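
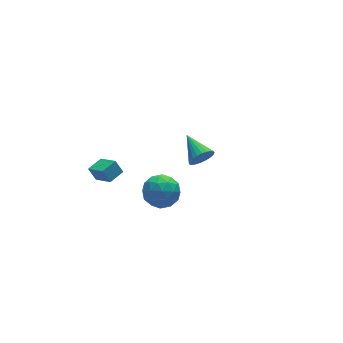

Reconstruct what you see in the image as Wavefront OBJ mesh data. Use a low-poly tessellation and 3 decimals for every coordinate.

v -2.716 3.451 -3.523
v -2.372 2.274 -2.748
v -2.974 3.865 -2.779
v -2.63 2.689 -2.004
v -1.77 3.811 -3.396
v -1.426 2.635 -2.621
v -2.028 4.226 -2.652
v -1.684 3.049 -1.877
v 3.164 2.091 -3.076
v 3.644 1.893 -2.454
v 3.096 3.789 -2.484
v 3.857 1.978 -2.672
v 3.964 2.079 -2.951
v 3.95 2.183 -3.249
v 3.816 2.272 -3.521
v 3.583 2.334 -3.725
v 3.286 2.359 -3.831
v 2.971 2.343 -3.821
v 2.685 2.288 -3.698
v 2.472 2.204 -3.481
v 2.364 2.102 -3.202
v 2.378 1.999 -2.903
v 2.512 1.909 -2.631
v 2.745 1.848 -2.427
v 3.042 1.823 -2.322
v 3.358 1.839 -2.331
v -2.896 -3.093 2.886
v -1.883 -3.135 3.163
v -2.677 -4.445 1.877
v -1.664 -4.487 2.154
v -2.411 -4.723 2.855
v -2.547 -3.887 3.479
v -2.013 -3.693 1.561
v -2.149 -2.857 2.185
v -1.337 -3.506 2.344
v -1.583 -4.143 3.144
v -2.977 -3.437 1.896
v -3.223 -4.074 2.696
v -2.409 -2.995 3.113
v -2.151 -4.585 1.927
v -2.59 -4.723 2.339
v -1.995 -4.748 2.502
v -2.799 -3.437 3.299
v -2.203 -3.462 3.462
v -2.514 -4.395 3.281
v -2.357 -4.118 1.578
v -1.761 -4.143 1.741
v -2.565 -2.832 2.538
v -1.97 -2.857 2.701
v -2.046 -3.185 1.759
v -1.493 -3.238 2.795
v -1.364 -4.033 2.202
v -1.569 -3.566 1.853
v -1.649 -3.075 2.22
v -1.637 -3.612 3.265
v -1.508 -4.407 2.672
v -1.947 -4.546 3.084
v -2.027 -4.054 3.451
v -1.316 -3.83 2.784
v -3.052 -3.173 2.368
v -2.923 -3.968 1.775
v -2.533 -3.526 1.589
v -2.613 -3.034 1.956
v -3.196 -3.547 2.838
v -3.067 -4.342 2.245
v -2.911 -4.505 2.82
v -2.991 -4.014 3.187
v -3.244 -3.75 2.256
f 2 4 1
f 5 2 1
f 1 4 3
f 3 5 1
f 2 8 4
f 6 2 5
f 6 8 2
f 4 8 3
f 7 5 3
f 3 8 7
f 7 6 5
f 8 6 7
f 10 9 12
f 10 12 11
f 12 9 13
f 12 13 11
f 13 9 14
f 13 14 11
f 14 9 15
f 14 15 11
f 15 9 16
f 15 16 11
f 16 9 17
f 16 17 11
f 17 9 18
f 17 18 11
f 18 9 19
f 18 19 11
f 19 9 20
f 19 20 11
f 20 9 21
f 20 21 11
f 21 9 22
f 21 22 11
f 22 9 23
f 22 23 11
f 23 9 24
f 23 24 11
f 24 9 25
f 24 25 11
f 25 9 26
f 25 26 11
f 26 9 10
f 26 10 11
f 27 64 43
f 64 38 67
f 43 67 32
f 64 67 43
f 27 43 39
f 43 32 44
f 39 44 28
f 43 44 39
f 27 39 48
f 39 28 49
f 48 49 34
f 39 49 48
f 27 48 60
f 48 34 63
f 60 63 37
f 48 63 60
f 27 60 64
f 60 37 68
f 64 68 38
f 60 68 64
f 28 44 55
f 44 32 58
f 55 58 36
f 44 58 55
f 32 67 45
f 67 38 66
f 45 66 31
f 67 66 45
f 38 68 65
f 68 37 61
f 65 61 29
f 68 61 65
f 37 63 62
f 63 34 50
f 62 50 33
f 63 50 62
f 34 49 54
f 49 28 51
f 54 51 35
f 49 51 54
f 30 56 42
f 56 36 57
f 42 57 31
f 56 57 42
f 30 42 40
f 42 31 41
f 40 41 29
f 42 41 40
f 30 40 47
f 40 29 46
f 47 46 33
f 40 46 47
f 30 47 52
f 47 33 53
f 52 53 35
f 47 53 52
f 30 52 56
f 52 35 59
f 56 59 36
f 52 59 56
f 31 57 45
f 57 36 58
f 45 58 32
f 57 58 45
f 29 41 65
f 41 31 66
f 65 66 38
f 41 66 65
f 33 46 62
f 46 29 61
f 62 61 37
f 46 61 62
f 35 53 54
f 53 33 50
f 54 50 34
f 53 50 54
f 36 59 55
f 59 35 51
f 55 51 28
f 59 51 55



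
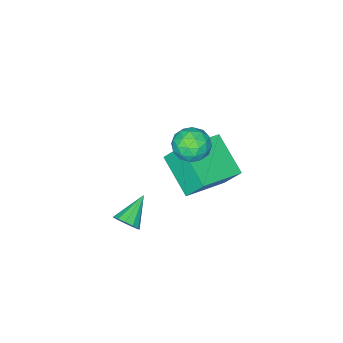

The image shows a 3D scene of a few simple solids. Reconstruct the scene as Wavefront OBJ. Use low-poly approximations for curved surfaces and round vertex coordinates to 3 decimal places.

v 1.253 -1.397 -1.707
v 1.564 -1.486 -1.238
v 0.107 -1.623 -0.993
v 1.498 -1.172 -1.244
v 1.354 -0.929 -1.397
v 1.178 -0.834 -1.649
v 1.026 -0.918 -1.919
v 0.947 -1.154 -2.122
v 0.964 -1.467 -2.194
v 1.073 -1.757 -2.11
v 1.24 -1.933 -1.899
v 1.41 -1.939 -1.627
v 1.531 -1.772 -1.381
v -4.52 -3.109 -2.458
v -4.759 -2.408 -1.414
v -4.108 -1.476 -3.461
v -4.347 -0.775 -2.416
v -2.553 -3.265 -1.904
v -2.792 -2.564 -0.859
v -2.141 -1.632 -2.906
v -2.38 -0.931 -1.862
v -1.717 -0.057 1.41
v -1.301 -0.137 2.088
v -1.739 -1.343 1.272
v -1.323 -1.423 1.95
v -2.079 -1.164 1.973
v -2.065 -0.369 2.058
v -0.975 -1.111 1.302
v -0.961 -0.316 1.387
v -0.843 -0.788 2.021
v -1.525 -0.821 2.436
v -1.515 -0.659 0.924
v -2.197 -0.692 1.339
v -1.507 0.016 1.761
v -1.533 -1.496 1.599
v -1.977 -1.343 1.612
v -1.733 -1.39 2.011
v -1.956 -0.121 1.743
v -1.712 -0.168 2.142
v -2.169 -0.771 2.074
v -1.328 -1.312 1.218
v -1.084 -1.359 1.617
v -1.307 -0.09 1.349
v -1.063 -0.137 1.748
v -0.871 -0.709 1.286
v -0.993 -0.414 2.12
v -1.006 -1.17 2.039
v -0.801 -0.986 1.659
v -0.793 -0.519 1.709
v -1.395 -0.433 2.364
v -1.407 -1.189 2.283
v -1.852 -1.037 2.296
v -1.844 -0.57 2.346
v -1.125 -0.816 2.325
v -1.633 -0.291 1.077
v -1.645 -1.047 0.996
v -1.196 -0.91 1.014
v -1.188 -0.443 1.064
v -2.034 -0.31 1.321
v -2.047 -1.066 1.24
v -2.247 -0.961 1.651
v -2.239 -0.494 1.701
v -1.915 -0.664 1.035
f 2 1 4
f 2 4 3
f 4 1 5
f 4 5 3
f 5 1 6
f 5 6 3
f 6 1 7
f 6 7 3
f 7 1 8
f 7 8 3
f 8 1 9
f 8 9 3
f 9 1 10
f 9 10 3
f 10 1 11
f 10 11 3
f 11 1 12
f 11 12 3
f 12 1 13
f 12 13 3
f 13 1 2
f 13 2 3
f 15 17 14
f 18 15 14
f 14 17 16
f 16 18 14
f 15 21 17
f 19 15 18
f 19 21 15
f 17 21 16
f 20 18 16
f 16 21 20
f 20 19 18
f 21 19 20
f 22 59 38
f 59 33 62
f 38 62 27
f 59 62 38
f 22 38 34
f 38 27 39
f 34 39 23
f 38 39 34
f 22 34 43
f 34 23 44
f 43 44 29
f 34 44 43
f 22 43 55
f 43 29 58
f 55 58 32
f 43 58 55
f 22 55 59
f 55 32 63
f 59 63 33
f 55 63 59
f 23 39 50
f 39 27 53
f 50 53 31
f 39 53 50
f 27 62 40
f 62 33 61
f 40 61 26
f 62 61 40
f 33 63 60
f 63 32 56
f 60 56 24
f 63 56 60
f 32 58 57
f 58 29 45
f 57 45 28
f 58 45 57
f 29 44 49
f 44 23 46
f 49 46 30
f 44 46 49
f 25 51 37
f 51 31 52
f 37 52 26
f 51 52 37
f 25 37 35
f 37 26 36
f 35 36 24
f 37 36 35
f 25 35 42
f 35 24 41
f 42 41 28
f 35 41 42
f 25 42 47
f 42 28 48
f 47 48 30
f 42 48 47
f 25 47 51
f 47 30 54
f 51 54 31
f 47 54 51
f 26 52 40
f 52 31 53
f 40 53 27
f 52 53 40
f 24 36 60
f 36 26 61
f 60 61 33
f 36 61 60
f 28 41 57
f 41 24 56
f 57 56 32
f 41 56 57
f 30 48 49
f 48 28 45
f 49 45 29
f 48 45 49
f 31 54 50
f 54 30 46
f 50 46 23
f 54 46 50



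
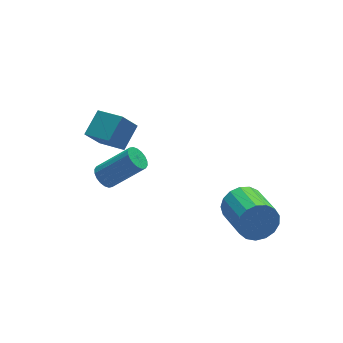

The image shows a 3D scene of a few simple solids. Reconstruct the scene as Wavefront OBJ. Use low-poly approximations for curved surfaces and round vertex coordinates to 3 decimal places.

v -0.754 0.212 2.131
v -1.426 0.248 3.064
v -1.336 1.478 1.663
v -2.008 1.514 2.596
v 0.188 0.886 2.784
v -0.484 0.922 3.717
v -0.394 2.152 2.316
v -1.066 2.188 3.249
v -0.581 2.887 -2.659
v -0.11 3.131 -3.017
v 1.272 2.517 -1.619
v 0.801 2.273 -1.261
v -0.182 3.35 -2.85
v 1.2 2.735 -1.452
v -0.333 3.477 -2.645
v 1.049 2.862 -1.246
v -0.533 3.488 -2.442
v 0.849 2.873 -1.044
v -0.743 3.379 -2.283
v 0.639 2.764 -0.885
v -0.921 3.173 -2.198
v 0.462 2.558 -0.8
v -1.031 2.911 -2.204
v 0.351 2.296 -0.806
v -1.052 2.643 -2.301
v 0.33 2.029 -0.903
v -0.98 2.425 -2.468
v 0.402 1.81 -1.07
v -0.829 2.298 -2.674
v 0.553 1.683 -1.275
v -0.629 2.287 -2.876
v 0.753 1.672 -1.478
v -0.419 2.396 -3.035
v 0.963 1.781 -1.637
v -0.242 2.602 -3.12
v 1.141 1.987 -1.722
v -0.131 2.864 -3.114
v 1.251 2.249 -1.716
v 4.071 -1.473 -2.619
v 4.566 -1.234 -1.796
v 4.364 -3.147 -1.118
v 3.869 -3.387 -1.941
v 4.113 -1.147 -1.685
v 3.911 -3.06 -1.007
v 3.651 -1.135 -1.789
v 3.449 -3.048 -1.111
v 3.285 -1.2 -2.083
v 3.083 -3.114 -1.404
v 3.099 -1.328 -2.499
v 2.897 -3.242 -1.821
v 3.136 -1.49 -2.943
v 2.934 -3.403 -2.265
v 3.387 -1.647 -3.313
v 3.185 -3.56 -2.635
v 3.794 -1.765 -3.524
v 3.593 -3.678 -2.846
v 4.265 -1.816 -3.527
v 4.064 -3.729 -2.849
v 4.692 -1.788 -3.323
v 4.49 -3.702 -2.645
v 4.976 -1.689 -2.957
v 4.774 -3.602 -2.279
v 5.053 -1.54 -2.514
v 4.851 -3.453 -1.836
v 4.905 -1.375 -2.095
v 4.703 -3.289 -1.417
f 2 4 1
f 5 2 1
f 1 4 3
f 3 5 1
f 2 8 4
f 6 2 5
f 6 8 2
f 4 8 3
f 7 5 3
f 3 8 7
f 7 6 5
f 8 6 7
f 10 9 13
f 10 13 11
f 11 13 14
f 11 14 12
f 13 9 15
f 13 15 14
f 14 15 16
f 14 16 12
f 15 9 17
f 15 17 16
f 16 17 18
f 16 18 12
f 17 9 19
f 17 19 18
f 18 19 20
f 18 20 12
f 19 9 21
f 19 21 20
f 20 21 22
f 20 22 12
f 21 9 23
f 21 23 22
f 22 23 24
f 22 24 12
f 23 9 25
f 23 25 24
f 24 25 26
f 24 26 12
f 25 9 27
f 25 27 26
f 26 27 28
f 26 28 12
f 27 9 29
f 27 29 28
f 28 29 30
f 28 30 12
f 29 9 31
f 29 31 30
f 30 31 32
f 30 32 12
f 31 9 33
f 31 33 32
f 32 33 34
f 32 34 12
f 33 9 35
f 33 35 34
f 34 35 36
f 34 36 12
f 35 9 37
f 35 37 36
f 36 37 38
f 36 38 12
f 37 9 10
f 37 10 38
f 38 10 11
f 38 11 12
f 40 39 43
f 40 43 41
f 41 43 44
f 41 44 42
f 43 39 45
f 43 45 44
f 44 45 46
f 44 46 42
f 45 39 47
f 45 47 46
f 46 47 48
f 46 48 42
f 47 39 49
f 47 49 48
f 48 49 50
f 48 50 42
f 49 39 51
f 49 51 50
f 50 51 52
f 50 52 42
f 51 39 53
f 51 53 52
f 52 53 54
f 52 54 42
f 53 39 55
f 53 55 54
f 54 55 56
f 54 56 42
f 55 39 57
f 55 57 56
f 56 57 58
f 56 58 42
f 57 39 59
f 57 59 58
f 58 59 60
f 58 60 42
f 59 39 61
f 59 61 60
f 60 61 62
f 60 62 42
f 61 39 63
f 61 63 62
f 62 63 64
f 62 64 42
f 63 39 65
f 63 65 64
f 64 65 66
f 64 66 42
f 65 39 40
f 65 40 66
f 66 40 41
f 66 41 42



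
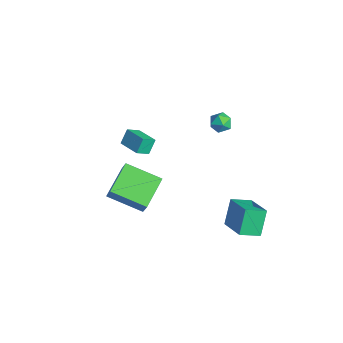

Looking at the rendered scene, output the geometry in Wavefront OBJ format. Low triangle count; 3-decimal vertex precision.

v -3.509 -1.894 -1.558
v -3.406 -2.627 -1.045
v -3.749 -1.408 -0.814
v -3.647 -2.141 -0.302
v -2.253 -1.579 -1.358
v -2.151 -2.312 -0.846
v -2.494 -1.093 -0.615
v -2.391 -1.826 -0.102
v -0.974 -4.553 -2.365
v -0.467 -4.563 -1.445
v -2.11 -3.158 -1.724
v -1.604 -3.168 -0.804
v 0.344 -3.152 -3.076
v 0.85 -3.162 -2.156
v -0.793 -1.757 -2.435
v -0.286 -1.767 -1.515
v 0.443 1.203 3.4
v 1.074 1.296 3.464
v 0.626 0.444 2.716
v 1.257 0.537 2.78
v 0.918 0.29 3.265
v 0.805 0.759 3.688
v 0.895 0.981 2.492
v 0.782 1.45 2.915
v 1.354 1.159 2.903
v 1.368 0.732 3.381
v 0.332 1.008 2.799
v 0.346 0.581 3.277
v 2.218 0.795 -2.038
v 3.798 0.79 -1.334
v 2.417 1.884 -2.476
v 3.997 1.878 -1.771
v 2.783 0.182 -3.309
v 4.363 0.176 -2.604
v 2.982 1.27 -3.746
v 4.562 1.265 -3.042
f 2 4 1
f 5 2 1
f 1 4 3
f 3 5 1
f 2 8 4
f 6 2 5
f 6 8 2
f 4 8 3
f 7 5 3
f 3 8 7
f 7 6 5
f 8 6 7
f 10 12 9
f 13 10 9
f 9 12 11
f 11 13 9
f 10 16 12
f 14 10 13
f 14 16 10
f 12 16 11
f 15 13 11
f 11 16 15
f 15 14 13
f 16 14 15
f 17 28 22
f 17 22 18
f 17 18 24
f 17 24 27
f 17 27 28
f 18 22 26
f 22 28 21
f 28 27 19
f 27 24 23
f 24 18 25
f 20 26 21
f 20 21 19
f 20 19 23
f 20 23 25
f 20 25 26
f 21 26 22
f 19 21 28
f 23 19 27
f 25 23 24
f 26 25 18
f 30 32 29
f 33 30 29
f 29 32 31
f 31 33 29
f 30 36 32
f 34 30 33
f 34 36 30
f 32 36 31
f 35 33 31
f 31 36 35
f 35 34 33
f 36 34 35



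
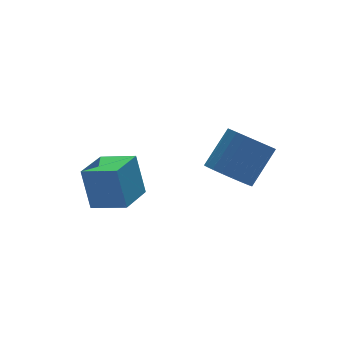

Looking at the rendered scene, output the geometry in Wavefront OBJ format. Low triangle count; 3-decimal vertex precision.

v -5.125 3.476 -4.894
v -5.214 4.14 -3.052
v -3.709 4.586 -5.226
v -3.797 5.251 -3.384
v -4.083 2.289 -4.416
v -4.171 2.954 -2.574
v -2.666 3.4 -4.748
v -2.755 4.064 -2.906
v -0.995 -0.429 -1.71
v -0.387 -1.247 -2.002
v 0.922 -0.789 -0.562
v 0.315 0.029 -0.27
v -0.227 -0.921 -2.251
v 1.082 -0.462 -0.811
v -0.2 -0.509 -2.407
v 1.109 -0.051 -0.967
v -0.31 -0.084 -2.442
v 0.999 0.374 -1.002
v -0.539 0.281 -2.351
v 0.771 0.74 -0.911
v -0.846 0.524 -2.149
v 0.463 0.983 -0.708
v -1.179 0.602 -1.871
v 0.13 1.061 -0.43
v -1.48 0.502 -1.565
v -0.171 0.96 -0.125
v -1.698 0.24 -1.284
v -0.388 0.699 0.156
v -1.793 -0.137 -1.077
v -0.484 0.322 0.363
v -1.751 -0.565 -0.98
v -0.441 -0.106 0.461
v -1.578 -0.969 -1.008
v -0.268 -0.51 0.432
v -1.304 -1.28 -1.158
v 0.006 -0.821 0.282
v -0.976 -1.444 -1.404
v 0.333 -0.985 0.036
v -0.652 -1.432 -1.702
v 0.657 -0.974 -0.262
f 2 4 1
f 5 2 1
f 1 4 3
f 3 5 1
f 2 8 4
f 6 2 5
f 6 8 2
f 4 8 3
f 7 5 3
f 3 8 7
f 7 6 5
f 8 6 7
f 10 9 13
f 10 13 11
f 11 13 14
f 11 14 12
f 13 9 15
f 13 15 14
f 14 15 16
f 14 16 12
f 15 9 17
f 15 17 16
f 16 17 18
f 16 18 12
f 17 9 19
f 17 19 18
f 18 19 20
f 18 20 12
f 19 9 21
f 19 21 20
f 20 21 22
f 20 22 12
f 21 9 23
f 21 23 22
f 22 23 24
f 22 24 12
f 23 9 25
f 23 25 24
f 24 25 26
f 24 26 12
f 25 9 27
f 25 27 26
f 26 27 28
f 26 28 12
f 27 9 29
f 27 29 28
f 28 29 30
f 28 30 12
f 29 9 31
f 29 31 30
f 30 31 32
f 30 32 12
f 31 9 33
f 31 33 32
f 32 33 34
f 32 34 12
f 33 9 35
f 33 35 34
f 34 35 36
f 34 36 12
f 35 9 37
f 35 37 36
f 36 37 38
f 36 38 12
f 37 9 39
f 37 39 38
f 38 39 40
f 38 40 12
f 39 9 10
f 39 10 40
f 40 10 11
f 40 11 12



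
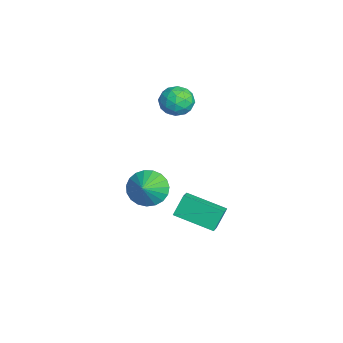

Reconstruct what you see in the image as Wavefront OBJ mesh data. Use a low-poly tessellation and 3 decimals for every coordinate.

v 2.227 3.085 -1.688
v 1.374 1.413 -1.124
v 2.929 2.855 -1.308
v 2.075 1.183 -0.745
v 2.585 2.577 -2.655
v 1.731 0.905 -2.092
v 3.286 2.347 -2.276
v 2.433 0.675 -1.712
v -1.305 1.688 2.166
v -0.857 1.172 2.707
v -2.463 1.508 2.953
v -2.015 0.992 3.494
v -1.841 1.846 3.462
v -1.125 1.957 2.976
v -2.195 0.723 2.684
v -1.479 0.834 2.198
v -1.407 0.575 3.028
v -1.188 1.269 3.509
v -2.132 1.411 2.151
v -1.913 2.105 2.632
v -0.979 1.446 2.367
v -2.341 1.234 3.293
v -2.239 1.737 3.274
v -1.975 1.433 3.592
v -1.137 1.908 2.525
v -0.873 1.604 2.844
v -1.452 2.001 3.287
v -2.447 1.076 2.816
v -2.183 0.772 3.135
v -1.345 1.247 2.068
v -1.081 0.943 2.386
v -1.868 0.679 2.373
v -1.039 0.791 2.874
v -1.72 0.686 3.337
v -1.826 0.527 2.861
v -1.405 0.593 2.575
v -0.91 1.199 3.157
v -1.591 1.094 3.62
v -1.489 1.596 3.601
v -1.068 1.661 3.315
v -1.234 0.849 3.345
v -1.729 1.586 2.04
v -2.41 1.481 2.503
v -2.252 1.019 2.345
v -1.831 1.084 2.059
v -1.6 1.994 2.323
v -2.281 1.889 2.786
v -1.915 2.087 3.085
v -1.494 2.153 2.799
v -2.086 1.831 2.315
v -1.555 -0.003 -2.977
v -0.897 0.283 -3.687
v -0.525 -0.357 -2.163
v -0.948 0.637 -3.468
v -1.104 0.881 -3.164
v -1.338 0.972 -2.827
v -1.61 0.895 -2.517
v -1.872 0.662 -2.285
v -2.08 0.314 -2.174
v -2.197 -0.088 -2.201
v -2.203 -0.476 -2.363
v -2.097 -0.782 -2.63
v -1.897 -0.953 -2.958
v -1.638 -0.96 -3.288
v -1.365 -0.801 -3.565
v -1.125 -0.505 -3.74
v -0.959 -0.121 -3.783
f 2 4 1
f 5 2 1
f 1 4 3
f 3 5 1
f 2 8 4
f 6 2 5
f 6 8 2
f 4 8 3
f 7 5 3
f 3 8 7
f 7 6 5
f 8 6 7
f 9 46 25
f 46 20 49
f 25 49 14
f 46 49 25
f 9 25 21
f 25 14 26
f 21 26 10
f 25 26 21
f 9 21 30
f 21 10 31
f 30 31 16
f 21 31 30
f 9 30 42
f 30 16 45
f 42 45 19
f 30 45 42
f 9 42 46
f 42 19 50
f 46 50 20
f 42 50 46
f 10 26 37
f 26 14 40
f 37 40 18
f 26 40 37
f 14 49 27
f 49 20 48
f 27 48 13
f 49 48 27
f 20 50 47
f 50 19 43
f 47 43 11
f 50 43 47
f 19 45 44
f 45 16 32
f 44 32 15
f 45 32 44
f 16 31 36
f 31 10 33
f 36 33 17
f 31 33 36
f 12 38 24
f 38 18 39
f 24 39 13
f 38 39 24
f 12 24 22
f 24 13 23
f 22 23 11
f 24 23 22
f 12 22 29
f 22 11 28
f 29 28 15
f 22 28 29
f 12 29 34
f 29 15 35
f 34 35 17
f 29 35 34
f 12 34 38
f 34 17 41
f 38 41 18
f 34 41 38
f 13 39 27
f 39 18 40
f 27 40 14
f 39 40 27
f 11 23 47
f 23 13 48
f 47 48 20
f 23 48 47
f 15 28 44
f 28 11 43
f 44 43 19
f 28 43 44
f 17 35 36
f 35 15 32
f 36 32 16
f 35 32 36
f 18 41 37
f 41 17 33
f 37 33 10
f 41 33 37
f 52 51 54
f 52 54 53
f 54 51 55
f 54 55 53
f 55 51 56
f 55 56 53
f 56 51 57
f 56 57 53
f 57 51 58
f 57 58 53
f 58 51 59
f 58 59 53
f 59 51 60
f 59 60 53
f 60 51 61
f 60 61 53
f 61 51 62
f 61 62 53
f 62 51 63
f 62 63 53
f 63 51 64
f 63 64 53
f 64 51 65
f 64 65 53
f 65 51 66
f 65 66 53
f 66 51 67
f 66 67 53
f 67 51 52
f 67 52 53



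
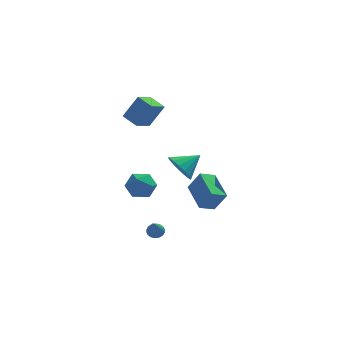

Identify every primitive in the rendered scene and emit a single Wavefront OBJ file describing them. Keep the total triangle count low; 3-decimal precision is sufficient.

v -0.63 1.284 -2.019
v 0.05 0.569 -2.276
v -1.83 0.151 -2.044
v -1.15 -0.564 -2.301
v -1.127 -0.15 -1.37
v -0.385 0.55 -1.354
v -1.395 0.17 -2.966
v -0.653 0.87 -2.95
v -0.422 -0.12 -2.862
v -0.257 -0.317 -1.875
v -1.523 1.037 -2.445
v -1.358 0.84 -1.458
v -1.14 -0.652 3.223
v -0.276 -0.549 4.672
v -1.883 0.136 3.61
v -1.019 0.239 5.059
v -0.381 0.321 2.701
v 0.483 0.424 4.15
v -1.124 1.109 3.088
v -0.26 1.212 4.537
v 1.269 -0.687 -0.267
v 1.877 -1.343 -0.777
v 2.471 -0.173 0.507
v 1.883 -0.936 -1.056
v 1.748 -0.472 -1.153
v 1.503 -0.057 -1.048
v 1.204 0.213 -0.764
v 0.921 0.278 -0.366
v 0.717 0.121 0.054
v 0.639 -0.22 0.401
v 0.706 -0.669 0.595
v 0.901 -1.121 0.591
v 1.181 -1.474 0.391
v 1.481 -1.647 0.039
v 1.732 -1.599 -0.382
v -0.194 -3.059 -3.944
v 0.108 -2.779 -3.627
v -0.386 -4.541 -2.456
v -0.076 -2.708 -3.58
v -0.278 -2.69 -3.588
v -0.467 -2.728 -3.65
v -0.615 -2.817 -3.758
v -0.698 -2.942 -3.893
v -0.705 -3.085 -4.037
v -0.634 -3.224 -4.166
v -0.496 -3.338 -4.262
v -0.312 -3.41 -4.309
v -0.11 -3.428 -4.301
v 0.079 -3.389 -4.239
v 0.227 -3.301 -4.131
v 0.31 -3.175 -3.996
v 0.317 -3.032 -3.852
v 0.246 -2.893 -3.723
v 2.342 -1.437 -3.085
v 1.794 0.352 -2.379
v 3.24 -1.007 -3.477
v 2.692 0.782 -2.771
v 3.028 -1.722 -1.829
v 2.48 0.067 -1.123
v 3.926 -1.292 -2.221
v 3.378 0.497 -1.515
f 1 12 6
f 1 6 2
f 1 2 8
f 1 8 11
f 1 11 12
f 2 6 10
f 6 12 5
f 12 11 3
f 11 8 7
f 8 2 9
f 4 10 5
f 4 5 3
f 4 3 7
f 4 7 9
f 4 9 10
f 5 10 6
f 3 5 12
f 7 3 11
f 9 7 8
f 10 9 2
f 14 16 13
f 17 14 13
f 13 16 15
f 15 17 13
f 14 20 16
f 18 14 17
f 18 20 14
f 16 20 15
f 19 17 15
f 15 20 19
f 19 18 17
f 20 18 19
f 22 21 24
f 22 24 23
f 24 21 25
f 24 25 23
f 25 21 26
f 25 26 23
f 26 21 27
f 26 27 23
f 27 21 28
f 27 28 23
f 28 21 29
f 28 29 23
f 29 21 30
f 29 30 23
f 30 21 31
f 30 31 23
f 31 21 32
f 31 32 23
f 32 21 33
f 32 33 23
f 33 21 34
f 33 34 23
f 34 21 35
f 34 35 23
f 35 21 22
f 35 22 23
f 37 36 39
f 37 39 38
f 39 36 40
f 39 40 38
f 40 36 41
f 40 41 38
f 41 36 42
f 41 42 38
f 42 36 43
f 42 43 38
f 43 36 44
f 43 44 38
f 44 36 45
f 44 45 38
f 45 36 46
f 45 46 38
f 46 36 47
f 46 47 38
f 47 36 48
f 47 48 38
f 48 36 49
f 48 49 38
f 49 36 50
f 49 50 38
f 50 36 51
f 50 51 38
f 51 36 52
f 51 52 38
f 52 36 53
f 52 53 38
f 53 36 37
f 53 37 38
f 55 57 54
f 58 55 54
f 54 57 56
f 56 58 54
f 55 61 57
f 59 55 58
f 59 61 55
f 57 61 56
f 60 58 56
f 56 61 60
f 60 59 58
f 61 59 60



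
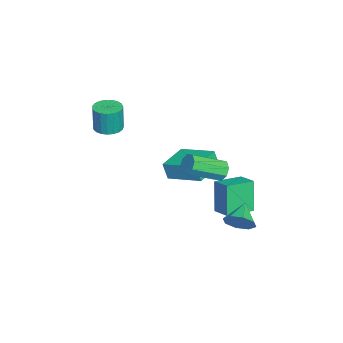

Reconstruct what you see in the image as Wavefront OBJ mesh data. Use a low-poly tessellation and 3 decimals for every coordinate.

v 0.64 2.681 1.182
v 0.905 3.031 1.591
v 1.586 1.488 2.467
v 1.32 1.139 2.058
v 0.479 2.911 1.712
v 1.159 1.369 2.588
v 0.146 2.657 1.523
v 0.827 1.115 2.399
v 0.103 2.417 1.134
v 0.784 0.875 2.01
v 0.374 2.332 0.773
v 1.055 0.789 1.649
v 0.801 2.451 0.652
v 1.481 0.909 1.528
v 1.133 2.705 0.841
v 1.814 1.163 1.717
v 1.176 2.945 1.23
v 1.857 1.403 2.106
v -2.877 3.476 -4.142
v -3.5 3.406 -2.412
v -2.111 4.128 -3.84
v -2.733 4.057 -2.109
v -1.927 2.223 -3.851
v -2.549 2.152 -2.12
v -1.16 2.874 -3.548
v -1.783 2.804 -1.818
v -4.763 0.604 -2.521
v -4.879 0.337 -1.575
v -3.907 2.303 -1.937
v -4.023 2.036 -0.991
v -3.197 -0.176 -2.549
v -3.313 -0.443 -1.603
v -2.341 1.523 -1.965
v -2.457 1.256 -1.019
v 1.707 3.611 -1.657
v 1.954 3.19 -1.01
v 0.593 3.809 -1.103
v 2.084 3.795 -0.964
v 1.994 4.291 -1.323
v 1.736 4.389 -1.878
v 1.461 4.032 -2.304
v 1.331 3.427 -2.35
v 1.421 2.931 -1.99
v 1.679 2.832 -1.435
v -1.743 -2.873 2.15
v -1.095 -2.537 2.16
v -1.109 -2.55 3.599
v -1.757 -2.887 3.59
v -1.288 -2.302 2.16
v -1.302 -2.316 3.6
v -1.56 -2.167 2.159
v -1.574 -2.18 3.598
v -1.863 -2.153 2.156
v -1.877 -2.167 3.596
v -2.145 -2.264 2.152
v -2.159 -2.278 3.592
v -2.358 -2.48 2.148
v -2.372 -2.494 3.588
v -2.465 -2.765 2.144
v -2.479 -2.778 3.584
v -2.447 -3.068 2.141
v -2.461 -3.081 3.581
v -2.307 -3.337 2.14
v -2.321 -3.351 3.58
v -2.069 -3.526 2.141
v -2.083 -3.54 3.581
v -1.776 -3.602 2.143
v -1.789 -3.616 3.583
v -1.476 -3.553 2.146
v -1.49 -3.566 3.586
v -1.223 -3.385 2.15
v -1.237 -3.399 3.59
v -1.06 -3.129 2.154
v -1.073 -3.143 3.594
v -1.014 -2.829 2.158
v -1.028 -2.843 3.597
f 2 1 5
f 2 5 3
f 3 5 6
f 3 6 4
f 5 1 7
f 5 7 6
f 6 7 8
f 6 8 4
f 7 1 9
f 7 9 8
f 8 9 10
f 8 10 4
f 9 1 11
f 9 11 10
f 10 11 12
f 10 12 4
f 11 1 13
f 11 13 12
f 12 13 14
f 12 14 4
f 13 1 15
f 13 15 14
f 14 15 16
f 14 16 4
f 15 1 17
f 15 17 16
f 16 17 18
f 16 18 4
f 17 1 2
f 17 2 18
f 18 2 3
f 18 3 4
f 20 22 19
f 23 20 19
f 19 22 21
f 21 23 19
f 20 26 22
f 24 20 23
f 24 26 20
f 22 26 21
f 25 23 21
f 21 26 25
f 25 24 23
f 26 24 25
f 28 30 27
f 31 28 27
f 27 30 29
f 29 31 27
f 28 34 30
f 32 28 31
f 32 34 28
f 30 34 29
f 33 31 29
f 29 34 33
f 33 32 31
f 34 32 33
f 36 35 38
f 36 38 37
f 38 35 39
f 38 39 37
f 39 35 40
f 39 40 37
f 40 35 41
f 40 41 37
f 41 35 42
f 41 42 37
f 42 35 43
f 42 43 37
f 43 35 44
f 43 44 37
f 44 35 36
f 44 36 37
f 46 45 49
f 46 49 47
f 47 49 50
f 47 50 48
f 49 45 51
f 49 51 50
f 50 51 52
f 50 52 48
f 51 45 53
f 51 53 52
f 52 53 54
f 52 54 48
f 53 45 55
f 53 55 54
f 54 55 56
f 54 56 48
f 55 45 57
f 55 57 56
f 56 57 58
f 56 58 48
f 57 45 59
f 57 59 58
f 58 59 60
f 58 60 48
f 59 45 61
f 59 61 60
f 60 61 62
f 60 62 48
f 61 45 63
f 61 63 62
f 62 63 64
f 62 64 48
f 63 45 65
f 63 65 64
f 64 65 66
f 64 66 48
f 65 45 67
f 65 67 66
f 66 67 68
f 66 68 48
f 67 45 69
f 67 69 68
f 68 69 70
f 68 70 48
f 69 45 71
f 69 71 70
f 70 71 72
f 70 72 48
f 71 45 73
f 71 73 72
f 72 73 74
f 72 74 48
f 73 45 75
f 73 75 74
f 74 75 76
f 74 76 48
f 75 45 46
f 75 46 76
f 76 46 47
f 76 47 48



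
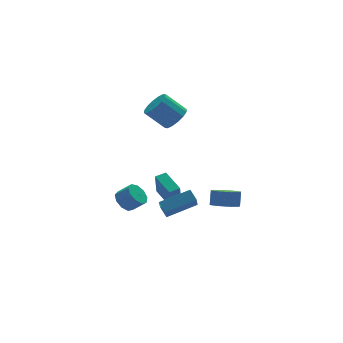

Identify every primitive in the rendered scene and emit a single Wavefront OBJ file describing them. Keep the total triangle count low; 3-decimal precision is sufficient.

v 0.93 2.489 -5.161
v 0.607 2.036 -3.397
v 0.866 4.312 -4.705
v 0.542 3.859 -2.941
v 1.718 2.481 -5.019
v 1.394 2.028 -3.255
v 1.653 4.304 -4.563
v 1.33 3.851 -2.799
v 3.513 -0.093 -4.303
v 4.478 -0.353 -4.506
v 4.812 0.113 -3.521
v 3.847 0.373 -3.317
v 4.296 0.355 -4.779
v 4.629 0.821 -3.794
v 3.655 0.801 -4.773
v 3.988 1.267 -3.788
v 2.931 0.723 -4.491
v 3.264 1.189 -3.506
v 2.548 0.167 -4.099
v 2.882 0.633 -3.114
v 2.731 -0.541 -3.826
v 3.064 -0.075 -2.841
v 3.372 -0.987 -3.832
v 3.705 -0.521 -2.847
v 4.096 -0.909 -4.114
v 4.429 -0.443 -3.129
v 1.117 2.066 3.351
v 1.599 1.577 4.078
v 0.525 2.384 5.335
v 0.043 2.874 4.609
v 1.861 2.019 4.017
v 0.788 2.826 5.275
v 1.924 2.474 3.779
v 0.85 3.281 5.036
v 1.77 2.82 3.425
v 0.697 3.627 4.683
v 1.442 2.964 3.052
v 0.368 3.771 4.31
v 1.026 2.867 2.759
v -0.048 3.675 4.017
v 0.635 2.556 2.625
v -0.439 3.363 3.882
v 0.372 2.114 2.685
v -0.701 2.921 3.943
v 0.31 1.659 2.924
v -0.764 2.466 4.181
v 0.463 1.313 3.277
v -0.61 2.12 4.535
v 0.792 1.169 3.65
v -0.282 1.976 4.908
v 1.208 1.265 3.943
v 0.134 2.073 5.201
v -3.667 -0.162 -1.549
v -3.323 -0.631 -2.169
v -2.649 -1.166 -1.391
v -2.993 -0.698 -0.771
v -3.018 -0.142 -2.097
v -2.344 -0.677 -1.319
v -3.016 0.338 -1.769
v -2.342 -0.197 -0.991
v -3.319 0.584 -1.337
v -2.645 0.048 -0.559
v -3.785 0.48 -1.005
v -3.111 -0.055 -0.227
v -4.195 0.076 -0.927
v -3.521 -0.459 -0.149
v -4.359 -0.44 -1.14
v -3.685 -0.975 -0.362
v -4.199 -0.826 -1.545
v -3.525 -1.361 -0.767
v -3.79 -0.901 -1.951
v -3.116 -1.436 -1.173
v -1.877 -2.332 -2.275
v -2.446 -3.237 -1.085
v -1.938 -1.635 -1.775
v -2.508 -2.54 -0.585
v 0.108 -2.66 -1.575
v -0.462 -3.565 -0.385
v 0.046 -1.963 -1.075
v -0.523 -2.868 0.115
f 2 4 1
f 5 2 1
f 1 4 3
f 3 5 1
f 2 8 4
f 6 2 5
f 6 8 2
f 4 8 3
f 7 5 3
f 3 8 7
f 7 6 5
f 8 6 7
f 10 9 13
f 10 13 11
f 11 13 14
f 11 14 12
f 13 9 15
f 13 15 14
f 14 15 16
f 14 16 12
f 15 9 17
f 15 17 16
f 16 17 18
f 16 18 12
f 17 9 19
f 17 19 18
f 18 19 20
f 18 20 12
f 19 9 21
f 19 21 20
f 20 21 22
f 20 22 12
f 21 9 23
f 21 23 22
f 22 23 24
f 22 24 12
f 23 9 25
f 23 25 24
f 24 25 26
f 24 26 12
f 25 9 10
f 25 10 26
f 26 10 11
f 26 11 12
f 28 27 31
f 28 31 29
f 29 31 32
f 29 32 30
f 31 27 33
f 31 33 32
f 32 33 34
f 32 34 30
f 33 27 35
f 33 35 34
f 34 35 36
f 34 36 30
f 35 27 37
f 35 37 36
f 36 37 38
f 36 38 30
f 37 27 39
f 37 39 38
f 38 39 40
f 38 40 30
f 39 27 41
f 39 41 40
f 40 41 42
f 40 42 30
f 41 27 43
f 41 43 42
f 42 43 44
f 42 44 30
f 43 27 45
f 43 45 44
f 44 45 46
f 44 46 30
f 45 27 47
f 45 47 46
f 46 47 48
f 46 48 30
f 47 27 49
f 47 49 48
f 48 49 50
f 48 50 30
f 49 27 51
f 49 51 50
f 50 51 52
f 50 52 30
f 51 27 28
f 51 28 52
f 52 28 29
f 52 29 30
f 54 53 57
f 54 57 55
f 55 57 58
f 55 58 56
f 57 53 59
f 57 59 58
f 58 59 60
f 58 60 56
f 59 53 61
f 59 61 60
f 60 61 62
f 60 62 56
f 61 53 63
f 61 63 62
f 62 63 64
f 62 64 56
f 63 53 65
f 63 65 64
f 64 65 66
f 64 66 56
f 65 53 67
f 65 67 66
f 66 67 68
f 66 68 56
f 67 53 69
f 67 69 68
f 68 69 70
f 68 70 56
f 69 53 71
f 69 71 70
f 70 71 72
f 70 72 56
f 71 53 54
f 71 54 72
f 72 54 55
f 72 55 56
f 74 76 73
f 77 74 73
f 73 76 75
f 75 77 73
f 74 80 76
f 78 74 77
f 78 80 74
f 76 80 75
f 79 77 75
f 75 80 79
f 79 78 77
f 80 78 79



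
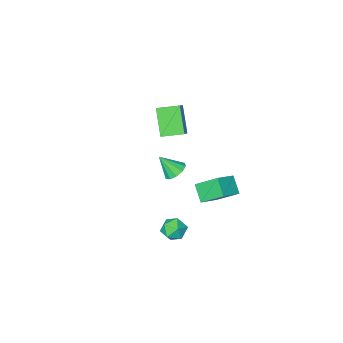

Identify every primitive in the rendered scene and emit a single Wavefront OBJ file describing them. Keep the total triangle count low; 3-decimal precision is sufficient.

v -0.16 -0.136 2.413
v 0.491 0.341 2.268
v 0.6 -0.804 3.627
v 0.188 0.585 2.592
v -0.249 0.553 2.848
v -0.651 0.259 2.937
v -0.866 -0.187 2.827
v -0.811 -0.613 2.558
v -0.507 -0.857 2.234
v -0.071 -0.826 1.978
v 0.332 -0.531 1.888
v 0.546 -0.086 1.999
v -1.982 3.536 3.895
v -0.665 3.852 4.492
v -1.808 4.502 2.999
v -0.491 4.819 3.595
v -1.169 2.321 2.745
v 0.148 2.638 3.341
v -0.995 3.288 1.848
v 0.322 3.604 2.445
v 1.375 3.867 0.779
v 2.193 4.055 1.115
v 1.947 2.765 0.005
v 2.765 2.953 0.341
v 2.122 2.613 0.878
v 1.769 3.294 1.357
v 2.371 3.526 -0.237
v 2.018 4.207 0.242
v 2.809 3.844 0.487
v 2.655 3.28 1.177
v 1.485 3.54 -0.057
v 1.331 2.976 0.633
v -3.434 -4.687 4.176
v -2.427 -3.379 5.456
v -2.991 -3.393 2.504
v -1.983 -2.084 3.785
v -2.157 -5.436 3.935
v -1.149 -4.127 5.216
v -1.713 -4.141 2.264
v -0.706 -2.833 3.544
f 2 1 4
f 2 4 3
f 4 1 5
f 4 5 3
f 5 1 6
f 5 6 3
f 6 1 7
f 6 7 3
f 7 1 8
f 7 8 3
f 8 1 9
f 8 9 3
f 9 1 10
f 9 10 3
f 10 1 11
f 10 11 3
f 11 1 12
f 11 12 3
f 12 1 2
f 12 2 3
f 14 16 13
f 17 14 13
f 13 16 15
f 15 17 13
f 14 20 16
f 18 14 17
f 18 20 14
f 16 20 15
f 19 17 15
f 15 20 19
f 19 18 17
f 20 18 19
f 21 32 26
f 21 26 22
f 21 22 28
f 21 28 31
f 21 31 32
f 22 26 30
f 26 32 25
f 32 31 23
f 31 28 27
f 28 22 29
f 24 30 25
f 24 25 23
f 24 23 27
f 24 27 29
f 24 29 30
f 25 30 26
f 23 25 32
f 27 23 31
f 29 27 28
f 30 29 22
f 34 36 33
f 37 34 33
f 33 36 35
f 35 37 33
f 34 40 36
f 38 34 37
f 38 40 34
f 36 40 35
f 39 37 35
f 35 40 39
f 39 38 37
f 40 38 39



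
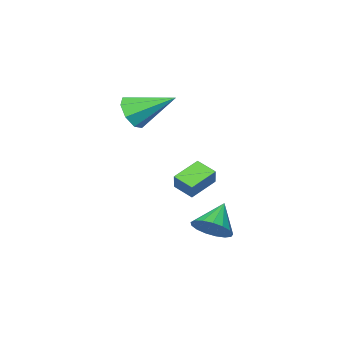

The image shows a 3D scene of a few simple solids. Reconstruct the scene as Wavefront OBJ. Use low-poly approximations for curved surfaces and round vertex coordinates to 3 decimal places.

v -0.799 1.041 -4.013
v -0.189 0.8 -3.489
v -1.761 0.579 -3.107
v -0.267 1.179 -3.379
v -0.467 1.526 -3.414
v -0.743 1.762 -3.587
v -1.032 1.832 -3.857
v -1.267 1.722 -4.164
v -1.396 1.455 -4.436
v -1.388 1.093 -4.611
v -1.244 0.719 -4.649
v -0.999 0.419 -4.542
v -0.708 0.261 -4.314
v -0.438 0.282 -4.016
v -0.251 0.477 -3.719
v -0.349 -3.321 0.71
v 0.258 -3.233 1.284
v -1.431 -1.999 1.65
v 0.325 -2.827 0.79
v -0.003 -2.71 0.249
v -0.533 -2.952 -0.022
v -0.956 -3.41 0.136
v -1.023 -3.816 0.63
v -0.696 -3.932 1.171
v -0.165 -3.691 1.442
v -0.594 0.106 -2.649
v -0.396 -0.734 -2.331
v -1.779 0.006 -2.176
v -1.581 -0.834 -1.858
v -0.339 0.434 -1.942
v -0.141 -0.406 -1.624
v -1.524 0.334 -1.469
v -1.326 -0.506 -1.151
f 2 1 4
f 2 4 3
f 4 1 5
f 4 5 3
f 5 1 6
f 5 6 3
f 6 1 7
f 6 7 3
f 7 1 8
f 7 8 3
f 8 1 9
f 8 9 3
f 9 1 10
f 9 10 3
f 10 1 11
f 10 11 3
f 11 1 12
f 11 12 3
f 12 1 13
f 12 13 3
f 13 1 14
f 13 14 3
f 14 1 15
f 14 15 3
f 15 1 2
f 15 2 3
f 17 16 19
f 17 19 18
f 19 16 20
f 19 20 18
f 20 16 21
f 20 21 18
f 21 16 22
f 21 22 18
f 22 16 23
f 22 23 18
f 23 16 24
f 23 24 18
f 24 16 25
f 24 25 18
f 25 16 17
f 25 17 18
f 27 29 26
f 30 27 26
f 26 29 28
f 28 30 26
f 27 33 29
f 31 27 30
f 31 33 27
f 29 33 28
f 32 30 28
f 28 33 32
f 32 31 30
f 33 31 32



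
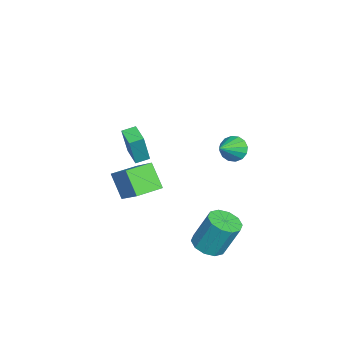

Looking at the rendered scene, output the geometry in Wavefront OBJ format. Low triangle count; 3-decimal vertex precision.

v -2.721 -3.396 -2.83
v -1.499 -2.383 -1.612
v -3.744 -2.192 -2.804
v -2.522 -1.18 -1.586
v -1.938 -2.7 -4.194
v -0.716 -1.688 -2.976
v -2.961 -1.497 -4.168
v -1.739 -0.484 -2.95
v 2.621 3.624 3.488
v 2.955 3.415 2.827
v 3.819 3.056 4.272
v 3.085 3.785 2.895
v 3.091 4.112 3.123
v 2.971 4.308 3.449
v 2.758 4.321 3.785
v 2.507 4.147 4.041
v 2.287 3.833 4.15
v 2.157 3.463 4.081
v 2.151 3.136 3.853
v 2.271 2.939 3.528
v 2.484 2.927 3.192
v 2.735 3.101 2.935
v 2.705 2.452 -3.722
v 3.64 2.361 -3.697
v 3.67 3.197 -1.792
v 2.735 3.288 -1.818
v 3.517 2.882 -3.923
v 3.546 3.717 -2.019
v 3.083 3.238 -4.073
v 3.113 4.074 -2.169
v 2.505 3.294 -4.089
v 2.535 4.13 -2.184
v 2.004 3.029 -3.964
v 2.033 3.865 -2.06
v 1.77 2.543 -3.748
v 1.8 3.379 -1.843
v 1.894 2.023 -3.521
v 1.923 2.858 -1.617
v 2.327 1.666 -3.371
v 2.357 2.502 -1.467
v 2.905 1.61 -3.356
v 2.935 2.446 -1.451
v 3.407 1.875 -3.48
v 3.436 2.711 -1.576
v -2.218 -2.39 -0.558
v -1.756 -2.624 1.27
v -2.57 -1.694 -0.38
v -2.108 -1.928 1.448
v -1.172 -1.812 -0.748
v -0.71 -2.046 1.08
v -1.524 -1.116 -0.57
v -1.062 -1.35 1.258
f 2 4 1
f 5 2 1
f 1 4 3
f 3 5 1
f 2 8 4
f 6 2 5
f 6 8 2
f 4 8 3
f 7 5 3
f 3 8 7
f 7 6 5
f 8 6 7
f 10 9 12
f 10 12 11
f 12 9 13
f 12 13 11
f 13 9 14
f 13 14 11
f 14 9 15
f 14 15 11
f 15 9 16
f 15 16 11
f 16 9 17
f 16 17 11
f 17 9 18
f 17 18 11
f 18 9 19
f 18 19 11
f 19 9 20
f 19 20 11
f 20 9 21
f 20 21 11
f 21 9 22
f 21 22 11
f 22 9 10
f 22 10 11
f 24 23 27
f 24 27 25
f 25 27 28
f 25 28 26
f 27 23 29
f 27 29 28
f 28 29 30
f 28 30 26
f 29 23 31
f 29 31 30
f 30 31 32
f 30 32 26
f 31 23 33
f 31 33 32
f 32 33 34
f 32 34 26
f 33 23 35
f 33 35 34
f 34 35 36
f 34 36 26
f 35 23 37
f 35 37 36
f 36 37 38
f 36 38 26
f 37 23 39
f 37 39 38
f 38 39 40
f 38 40 26
f 39 23 41
f 39 41 40
f 40 41 42
f 40 42 26
f 41 23 43
f 41 43 42
f 42 43 44
f 42 44 26
f 43 23 24
f 43 24 44
f 44 24 25
f 44 25 26
f 46 48 45
f 49 46 45
f 45 48 47
f 47 49 45
f 46 52 48
f 50 46 49
f 50 52 46
f 48 52 47
f 51 49 47
f 47 52 51
f 51 50 49
f 52 50 51



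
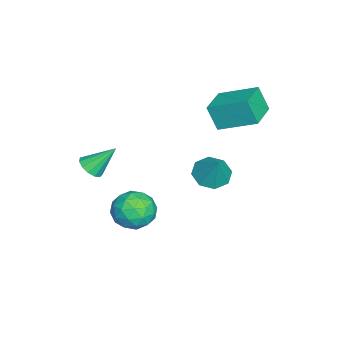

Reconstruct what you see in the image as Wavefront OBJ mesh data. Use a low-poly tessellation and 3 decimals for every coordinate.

v 4.114 -4.262 1.215
v 4.458 -3.776 0.847
v 3.846 -3.158 2.425
v 4.08 -3.749 0.74
v 3.712 -3.885 0.782
v 3.472 -4.141 0.962
v 3.435 -4.435 1.223
v 3.614 -4.674 1.48
v 3.951 -4.783 1.653
v 4.34 -4.726 1.687
v 4.657 -4.521 1.571
v 4.801 -4.235 1.342
v 4.727 -3.957 1.072
v 2.52 -2.058 -2.586
v 3.033 -2.45 -3.546
v 1.007 -3.09 -2.974
v 1.52 -3.482 -3.934
v 1.915 -3.802 -2.895
v 2.85 -3.165 -2.656
v 1.19 -2.375 -3.864
v 2.125 -1.738 -3.625
v 2.211 -2.646 -4.336
v 2.659 -3.528 -3.737
v 1.381 -2.012 -2.783
v 1.829 -2.894 -2.184
v 2.909 -2.163 -3.032
v 1.131 -3.377 -3.488
v 1.363 -3.565 -2.877
v 1.665 -3.795 -3.441
v 2.802 -2.584 -2.509
v 3.103 -2.814 -3.073
v 2.446 -3.609 -2.69
v 0.937 -2.726 -3.447
v 1.238 -2.956 -4.011
v 2.375 -1.745 -3.079
v 2.677 -1.975 -3.643
v 1.594 -1.931 -3.83
v 2.727 -2.509 -4.061
v 1.838 -3.115 -4.288
v 1.644 -2.465 -4.248
v 2.194 -2.09 -4.107
v 2.991 -3.027 -3.709
v 2.102 -3.634 -3.936
v 2.334 -3.822 -3.326
v 2.884 -3.447 -3.185
v 2.508 -3.142 -4.173
v 1.938 -1.906 -2.584
v 1.049 -2.513 -2.811
v 1.156 -2.093 -3.335
v 1.706 -1.718 -3.194
v 2.202 -2.425 -2.232
v 1.313 -3.031 -2.459
v 1.846 -3.45 -2.413
v 2.396 -3.075 -2.272
v 1.532 -2.398 -2.347
v -2.197 1.039 0.924
v -2.405 0.482 2.235
v -1.944 2.952 1.775
v -2.152 2.396 3.087
v -0.468 0.744 1.073
v -0.676 0.188 2.385
v -0.215 2.658 1.925
v -0.423 2.101 3.236
v 0.025 0.571 -1.665
v 0.806 0.839 -2.193
v 0.815 0.969 -0.295
v 0.327 1.405 -2.081
v -0.329 1.482 -1.726
v -0.777 1.026 -1.335
v -0.755 0.302 -1.137
v -0.276 -0.264 -1.248
v 0.38 -0.341 -1.604
v 0.828 0.116 -1.995
f 2 1 4
f 2 4 3
f 4 1 5
f 4 5 3
f 5 1 6
f 5 6 3
f 6 1 7
f 6 7 3
f 7 1 8
f 7 8 3
f 8 1 9
f 8 9 3
f 9 1 10
f 9 10 3
f 10 1 11
f 10 11 3
f 11 1 12
f 11 12 3
f 12 1 13
f 12 13 3
f 13 1 2
f 13 2 3
f 14 51 30
f 51 25 54
f 30 54 19
f 51 54 30
f 14 30 26
f 30 19 31
f 26 31 15
f 30 31 26
f 14 26 35
f 26 15 36
f 35 36 21
f 26 36 35
f 14 35 47
f 35 21 50
f 47 50 24
f 35 50 47
f 14 47 51
f 47 24 55
f 51 55 25
f 47 55 51
f 15 31 42
f 31 19 45
f 42 45 23
f 31 45 42
f 19 54 32
f 54 25 53
f 32 53 18
f 54 53 32
f 25 55 52
f 55 24 48
f 52 48 16
f 55 48 52
f 24 50 49
f 50 21 37
f 49 37 20
f 50 37 49
f 21 36 41
f 36 15 38
f 41 38 22
f 36 38 41
f 17 43 29
f 43 23 44
f 29 44 18
f 43 44 29
f 17 29 27
f 29 18 28
f 27 28 16
f 29 28 27
f 17 27 34
f 27 16 33
f 34 33 20
f 27 33 34
f 17 34 39
f 34 20 40
f 39 40 22
f 34 40 39
f 17 39 43
f 39 22 46
f 43 46 23
f 39 46 43
f 18 44 32
f 44 23 45
f 32 45 19
f 44 45 32
f 16 28 52
f 28 18 53
f 52 53 25
f 28 53 52
f 20 33 49
f 33 16 48
f 49 48 24
f 33 48 49
f 22 40 41
f 40 20 37
f 41 37 21
f 40 37 41
f 23 46 42
f 46 22 38
f 42 38 15
f 46 38 42
f 57 59 56
f 60 57 56
f 56 59 58
f 58 60 56
f 57 63 59
f 61 57 60
f 61 63 57
f 59 63 58
f 62 60 58
f 58 63 62
f 62 61 60
f 63 61 62
f 65 64 67
f 65 67 66
f 67 64 68
f 67 68 66
f 68 64 69
f 68 69 66
f 69 64 70
f 69 70 66
f 70 64 71
f 70 71 66
f 71 64 72
f 71 72 66
f 72 64 73
f 72 73 66
f 73 64 65
f 73 65 66



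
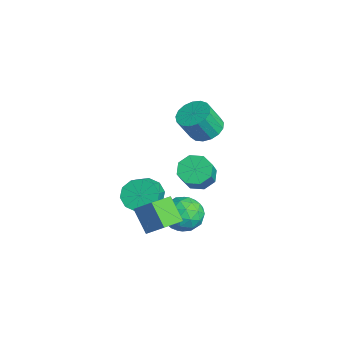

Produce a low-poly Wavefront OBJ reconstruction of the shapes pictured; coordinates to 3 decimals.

v -1.042 2.442 2.016
v -0.55 1.677 1.532
v -0.366 0.854 3.02
v -0.858 1.618 3.504
v -0.189 1.988 1.66
v -0.005 1.164 3.147
v -0.023 2.402 1.869
v 0.16 1.579 3.356
v -0.091 2.826 2.111
v 0.093 2.003 3.599
v -0.377 3.162 2.332
v -0.193 2.338 3.82
v -0.815 3.332 2.481
v -0.631 2.509 3.969
v -1.305 3.299 2.523
v -1.121 2.476 4.011
v -1.735 3.069 2.449
v -1.551 2.246 3.937
v -2.006 2.696 2.276
v -1.822 1.872 3.763
v -2.056 2.264 2.043
v -1.872 1.441 3.531
v -1.874 1.873 1.804
v -1.69 1.05 3.292
v -1.501 1.612 1.614
v -1.318 0.789 3.102
v -1.023 1.541 1.516
v -0.84 0.718 3.003
v 1.976 -2.425 -1.326
v 2.763 -1.67 -0.387
v 1.187 -1.173 -1.672
v 1.974 -0.418 -0.732
v 3.086 -2.062 -2.548
v 3.873 -1.307 -1.608
v 2.297 -0.81 -2.893
v 3.084 -0.055 -1.954
v 1.167 1.288 -4.05
v 1.906 1.218 -3.082
v -0.026 -0.058 -3.238
v 0.713 -0.128 -2.27
v 0.06 0.883 -2.467
v 0.798 1.715 -2.969
v 1.082 -0.555 -3.351
v 1.82 0.277 -3.853
v 1.853 0.079 -2.65
v 1.222 0.968 -2.104
v 0.658 0.192 -4.216
v 0.027 1.081 -3.67
v 1.641 1.371 -3.637
v 0.239 -0.211 -2.683
v -0.145 0.383 -2.799
v 0.289 0.342 -2.23
v 0.99 1.664 -3.571
v 1.424 1.622 -3.002
v 0.339 1.426 -2.64
v 0.456 -0.462 -3.318
v 0.89 -0.504 -2.749
v 1.591 0.818 -4.09
v 2.025 0.777 -3.521
v 1.541 -0.266 -3.68
v 2.044 0.66 -2.814
v 1.343 -0.131 -2.337
v 1.56 -0.382 -2.972
v 1.994 0.107 -3.267
v 1.673 1.183 -2.493
v 0.972 0.391 -2.016
v 0.589 0.986 -2.132
v 1.022 1.475 -2.427
v 1.642 0.513 -2.239
v 0.908 0.769 -4.304
v 0.207 -0.023 -3.827
v 0.858 -0.315 -3.893
v 1.291 0.174 -4.188
v 0.537 1.291 -3.983
v -0.164 0.5 -3.506
v -0.114 1.053 -3.053
v 0.32 1.542 -3.348
v 0.238 0.647 -4.081
v -4.295 3.017 -4.232
v -3.606 3.769 -4.479
v -2.455 3.175 -3.074
v -3.145 2.423 -2.828
v -4.145 4.013 -3.934
v -2.994 3.419 -2.53
v -4.772 3.672 -3.565
v -3.621 3.078 -2.16
v -5.12 2.948 -3.586
v -3.969 2.354 -2.181
v -4.985 2.265 -3.986
v -3.834 1.671 -2.581
v -4.446 2.021 -4.53
v -3.295 1.427 -3.126
v -3.819 2.362 -4.9
v -2.668 1.768 -3.495
v -3.471 3.086 -4.879
v -2.32 2.492 -3.474
v -0.836 -1.025 -2.479
v -0.134 -0.747 -3.224
v 1.457 -1.497 -2.005
v 0.756 -1.775 -1.261
v -0.208 -0.24 -2.816
v 1.383 -0.99 -1.597
v -0.521 -0.033 -2.279
v 1.07 -0.783 -1.061
v -0.954 -0.204 -1.819
v 0.637 -0.954 -0.6
v -1.342 -0.689 -1.611
v 0.249 -1.439 -0.392
v -1.537 -1.303 -1.735
v 0.054 -2.053 -0.516
v -1.463 -1.81 -2.143
v 0.128 -2.56 -0.924
v -1.15 -2.017 -2.679
v 0.441 -2.767 -1.461
v -0.717 -1.846 -3.14
v 0.874 -2.596 -1.921
v -0.329 -1.361 -3.348
v 1.262 -2.111 -2.129
f 2 1 5
f 2 5 3
f 3 5 6
f 3 6 4
f 5 1 7
f 5 7 6
f 6 7 8
f 6 8 4
f 7 1 9
f 7 9 8
f 8 9 10
f 8 10 4
f 9 1 11
f 9 11 10
f 10 11 12
f 10 12 4
f 11 1 13
f 11 13 12
f 12 13 14
f 12 14 4
f 13 1 15
f 13 15 14
f 14 15 16
f 14 16 4
f 15 1 17
f 15 17 16
f 16 17 18
f 16 18 4
f 17 1 19
f 17 19 18
f 18 19 20
f 18 20 4
f 19 1 21
f 19 21 20
f 20 21 22
f 20 22 4
f 21 1 23
f 21 23 22
f 22 23 24
f 22 24 4
f 23 1 25
f 23 25 24
f 24 25 26
f 24 26 4
f 25 1 27
f 25 27 26
f 26 27 28
f 26 28 4
f 27 1 2
f 27 2 28
f 28 2 3
f 28 3 4
f 30 32 29
f 33 30 29
f 29 32 31
f 31 33 29
f 30 36 32
f 34 30 33
f 34 36 30
f 32 36 31
f 35 33 31
f 31 36 35
f 35 34 33
f 36 34 35
f 37 74 53
f 74 48 77
f 53 77 42
f 74 77 53
f 37 53 49
f 53 42 54
f 49 54 38
f 53 54 49
f 37 49 58
f 49 38 59
f 58 59 44
f 49 59 58
f 37 58 70
f 58 44 73
f 70 73 47
f 58 73 70
f 37 70 74
f 70 47 78
f 74 78 48
f 70 78 74
f 38 54 65
f 54 42 68
f 65 68 46
f 54 68 65
f 42 77 55
f 77 48 76
f 55 76 41
f 77 76 55
f 48 78 75
f 78 47 71
f 75 71 39
f 78 71 75
f 47 73 72
f 73 44 60
f 72 60 43
f 73 60 72
f 44 59 64
f 59 38 61
f 64 61 45
f 59 61 64
f 40 66 52
f 66 46 67
f 52 67 41
f 66 67 52
f 40 52 50
f 52 41 51
f 50 51 39
f 52 51 50
f 40 50 57
f 50 39 56
f 57 56 43
f 50 56 57
f 40 57 62
f 57 43 63
f 62 63 45
f 57 63 62
f 40 62 66
f 62 45 69
f 66 69 46
f 62 69 66
f 41 67 55
f 67 46 68
f 55 68 42
f 67 68 55
f 39 51 75
f 51 41 76
f 75 76 48
f 51 76 75
f 43 56 72
f 56 39 71
f 72 71 47
f 56 71 72
f 45 63 64
f 63 43 60
f 64 60 44
f 63 60 64
f 46 69 65
f 69 45 61
f 65 61 38
f 69 61 65
f 80 79 83
f 80 83 81
f 81 83 84
f 81 84 82
f 83 79 85
f 83 85 84
f 84 85 86
f 84 86 82
f 85 79 87
f 85 87 86
f 86 87 88
f 86 88 82
f 87 79 89
f 87 89 88
f 88 89 90
f 88 90 82
f 89 79 91
f 89 91 90
f 90 91 92
f 90 92 82
f 91 79 93
f 91 93 92
f 92 93 94
f 92 94 82
f 93 79 95
f 93 95 94
f 94 95 96
f 94 96 82
f 95 79 80
f 95 80 96
f 96 80 81
f 96 81 82
f 98 97 101
f 98 101 99
f 99 101 102
f 99 102 100
f 101 97 103
f 101 103 102
f 102 103 104
f 102 104 100
f 103 97 105
f 103 105 104
f 104 105 106
f 104 106 100
f 105 97 107
f 105 107 106
f 106 107 108
f 106 108 100
f 107 97 109
f 107 109 108
f 108 109 110
f 108 110 100
f 109 97 111
f 109 111 110
f 110 111 112
f 110 112 100
f 111 97 113
f 111 113 112
f 112 113 114
f 112 114 100
f 113 97 115
f 113 115 114
f 114 115 116
f 114 116 100
f 115 97 117
f 115 117 116
f 116 117 118
f 116 118 100
f 117 97 98
f 117 98 118
f 118 98 99
f 118 99 100



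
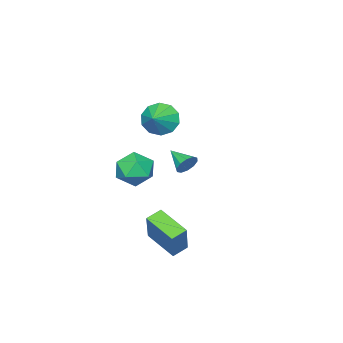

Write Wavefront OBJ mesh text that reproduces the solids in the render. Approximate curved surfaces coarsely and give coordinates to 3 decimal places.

v -0.057 -0.811 1.874
v 0.497 -1.087 0.976
v 1.017 -0.389 2.406
v 0.284 -0.452 0.903
v -0.058 0.046 1.2
v -0.401 0.217 1.754
v -0.611 -0.005 2.354
v -0.61 -0.534 2.771
v -0.398 -1.169 2.845
v -0.055 -1.667 2.548
v 0.287 -1.838 1.993
v 0.498 -1.616 1.393
v 3.567 3.241 -5.353
v 3.408 1.398 -4.62
v 2.689 3.448 -5.024
v 2.53 1.604 -4.292
v 4.43 3.916 -3.468
v 4.271 2.072 -2.736
v 3.552 4.122 -3.14
v 3.393 2.279 -2.407
v 2.029 -0.579 -0.387
v 2.703 -0.759 -1.362
v 0.537 -1.461 -1.258
v 1.211 -1.641 -2.233
v 1.452 -2.234 -1.219
v 2.374 -1.689 -0.681
v 0.866 -0.531 -1.939
v 1.788 0.014 -1.401
v 1.985 -0.729 -2.321
v 2.347 -1.781 -1.876
v 0.893 -0.439 -0.744
v 1.255 -1.491 -0.299
v -3.606 -1.994 -3.301
v -3.29 -1.762 -2.673
v -3.794 -3.366 -2.699
v -3.74 -1.686 -2.642
v -4.139 -1.728 -2.862
v -4.334 -1.872 -3.25
v -4.25 -2.062 -3.658
v -3.921 -2.227 -3.929
v -3.471 -2.302 -3.96
v -3.072 -2.26 -3.74
v -2.878 -2.117 -3.352
v -2.961 -1.926 -2.945
f 2 1 4
f 2 4 3
f 4 1 5
f 4 5 3
f 5 1 6
f 5 6 3
f 6 1 7
f 6 7 3
f 7 1 8
f 7 8 3
f 8 1 9
f 8 9 3
f 9 1 10
f 9 10 3
f 10 1 11
f 10 11 3
f 11 1 12
f 11 12 3
f 12 1 2
f 12 2 3
f 14 16 13
f 17 14 13
f 13 16 15
f 15 17 13
f 14 20 16
f 18 14 17
f 18 20 14
f 16 20 15
f 19 17 15
f 15 20 19
f 19 18 17
f 20 18 19
f 21 32 26
f 21 26 22
f 21 22 28
f 21 28 31
f 21 31 32
f 22 26 30
f 26 32 25
f 32 31 23
f 31 28 27
f 28 22 29
f 24 30 25
f 24 25 23
f 24 23 27
f 24 27 29
f 24 29 30
f 25 30 26
f 23 25 32
f 27 23 31
f 29 27 28
f 30 29 22
f 34 33 36
f 34 36 35
f 36 33 37
f 36 37 35
f 37 33 38
f 37 38 35
f 38 33 39
f 38 39 35
f 39 33 40
f 39 40 35
f 40 33 41
f 40 41 35
f 41 33 42
f 41 42 35
f 42 33 43
f 42 43 35
f 43 33 44
f 43 44 35
f 44 33 34
f 44 34 35



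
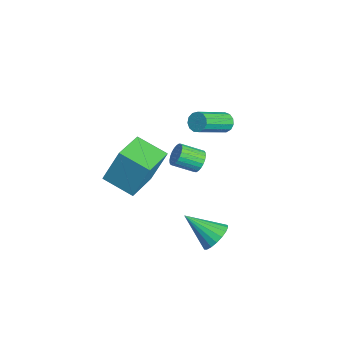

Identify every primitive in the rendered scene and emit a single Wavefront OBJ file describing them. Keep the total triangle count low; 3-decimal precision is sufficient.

v 3.181 0.882 -4.365
v 3.504 1.221 -3.741
v 2.379 -0.282 -3.315
v 3.206 1.394 -3.777
v 2.902 1.466 -3.93
v 2.654 1.422 -4.168
v 2.51 1.271 -4.445
v 2.499 1.043 -4.707
v 2.623 0.783 -4.901
v 2.857 0.543 -4.988
v 3.156 0.369 -4.952
v 3.459 0.297 -4.8
v 3.708 0.341 -4.561
v 3.852 0.492 -4.284
v 3.863 0.72 -4.022
v 3.739 0.98 -3.829
v 3.312 0.086 1.127
v 3.555 -0.19 0.717
v 3.35 -1.122 1.224
v 3.108 -0.846 1.633
v 3.721 -0.155 0.848
v 3.516 -1.087 1.355
v 3.825 -0.084 1.022
v 3.62 -1.015 1.528
v 3.851 0.014 1.211
v 3.646 -0.918 1.718
v 3.795 0.122 1.388
v 3.59 -0.81 1.894
v 3.666 0.225 1.525
v 3.461 -0.707 2.031
v 3.482 0.306 1.601
v 3.278 -0.625 2.108
v 3.273 0.354 1.605
v 3.069 -0.577 2.112
v 3.07 0.362 1.536
v 2.865 -0.57 2.043
v 2.904 0.327 1.405
v 2.699 -0.605 1.912
v 2.8 0.255 1.232
v 2.595 -0.676 1.738
v 2.774 0.158 1.042
v 2.569 -0.774 1.549
v 2.83 0.05 0.866
v 2.625 -0.882 1.372
v 2.959 -0.053 0.729
v 2.754 -0.985 1.235
v 3.142 -0.135 0.652
v 2.938 -1.066 1.159
v 3.351 -0.183 0.648
v 3.147 -1.114 1.155
v -0.435 -2.319 -1.676
v -0.294 -1.618 0.008
v 0.57 -1.261 -2.2
v 0.711 -0.56 -0.516
v 0.929 -3.44 -1.324
v 1.07 -2.739 0.36
v 1.934 -2.382 -1.848
v 2.075 -1.681 -0.164
v -1.816 2.663 -1.308
v -1.405 2.969 -1.174
v -0.653 1.524 -0.177
v -1.064 1.217 -0.312
v -1.612 3.008 -0.962
v -0.859 1.563 0.035
v -1.884 2.937 -0.86
v -1.131 1.492 0.137
v -2.134 2.779 -0.9
v -1.381 1.334 0.097
v -2.283 2.584 -1.07
v -1.53 1.139 -0.073
v -2.284 2.414 -1.316
v -1.532 0.969 -0.319
v -2.137 2.323 -1.559
v -1.384 0.878 -0.562
v -1.888 2.34 -1.723
v -1.135 0.895 -0.726
v -1.616 2.459 -1.755
v -0.863 1.014 -0.758
v -1.408 2.643 -1.645
v -0.655 1.198 -0.649
v -1.329 2.833 -1.429
v -0.577 1.388 -0.432
f 2 1 4
f 2 4 3
f 4 1 5
f 4 5 3
f 5 1 6
f 5 6 3
f 6 1 7
f 6 7 3
f 7 1 8
f 7 8 3
f 8 1 9
f 8 9 3
f 9 1 10
f 9 10 3
f 10 1 11
f 10 11 3
f 11 1 12
f 11 12 3
f 12 1 13
f 12 13 3
f 13 1 14
f 13 14 3
f 14 1 15
f 14 15 3
f 15 1 16
f 15 16 3
f 16 1 2
f 16 2 3
f 18 17 21
f 18 21 19
f 19 21 22
f 19 22 20
f 21 17 23
f 21 23 22
f 22 23 24
f 22 24 20
f 23 17 25
f 23 25 24
f 24 25 26
f 24 26 20
f 25 17 27
f 25 27 26
f 26 27 28
f 26 28 20
f 27 17 29
f 27 29 28
f 28 29 30
f 28 30 20
f 29 17 31
f 29 31 30
f 30 31 32
f 30 32 20
f 31 17 33
f 31 33 32
f 32 33 34
f 32 34 20
f 33 17 35
f 33 35 34
f 34 35 36
f 34 36 20
f 35 17 37
f 35 37 36
f 36 37 38
f 36 38 20
f 37 17 39
f 37 39 38
f 38 39 40
f 38 40 20
f 39 17 41
f 39 41 40
f 40 41 42
f 40 42 20
f 41 17 43
f 41 43 42
f 42 43 44
f 42 44 20
f 43 17 45
f 43 45 44
f 44 45 46
f 44 46 20
f 45 17 47
f 45 47 46
f 46 47 48
f 46 48 20
f 47 17 49
f 47 49 48
f 48 49 50
f 48 50 20
f 49 17 18
f 49 18 50
f 50 18 19
f 50 19 20
f 52 54 51
f 55 52 51
f 51 54 53
f 53 55 51
f 52 58 54
f 56 52 55
f 56 58 52
f 54 58 53
f 57 55 53
f 53 58 57
f 57 56 55
f 58 56 57
f 60 59 63
f 60 63 61
f 61 63 64
f 61 64 62
f 63 59 65
f 63 65 64
f 64 65 66
f 64 66 62
f 65 59 67
f 65 67 66
f 66 67 68
f 66 68 62
f 67 59 69
f 67 69 68
f 68 69 70
f 68 70 62
f 69 59 71
f 69 71 70
f 70 71 72
f 70 72 62
f 71 59 73
f 71 73 72
f 72 73 74
f 72 74 62
f 73 59 75
f 73 75 74
f 74 75 76
f 74 76 62
f 75 59 77
f 75 77 76
f 76 77 78
f 76 78 62
f 77 59 79
f 77 79 78
f 78 79 80
f 78 80 62
f 79 59 81
f 79 81 80
f 80 81 82
f 80 82 62
f 81 59 60
f 81 60 82
f 82 60 61
f 82 61 62



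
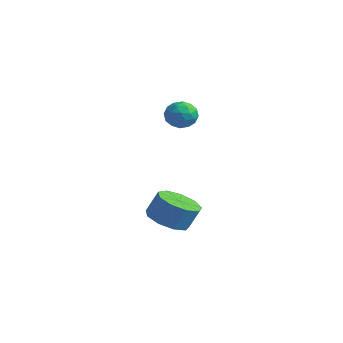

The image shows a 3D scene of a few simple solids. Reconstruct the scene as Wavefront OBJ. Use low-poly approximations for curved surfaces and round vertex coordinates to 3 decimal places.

v -1.963 3.111 2.314
v -1.506 3.053 2.941
v -2.154 1.867 2.339
v -1.697 1.809 2.966
v -2.389 2.16 3.02
v -2.271 2.929 3.005
v -1.389 1.991 2.275
v -1.271 2.76 2.26
v -1.151 2.361 2.917
v -1.769 2.466 3.377
v -1.891 2.454 1.903
v -2.509 2.559 2.363
v -1.718 3.191 2.625
v -1.942 1.729 2.655
v -2.349 1.935 2.687
v -2.081 1.901 3.055
v -2.168 3.118 2.663
v -1.899 3.084 3.031
v -2.418 2.559 3.078
v -1.761 1.836 2.249
v -1.492 1.802 2.617
v -1.579 3.019 2.225
v -1.311 2.985 2.593
v -1.242 2.361 2.202
v -1.24 2.751 2.98
v -1.353 2.019 2.995
v -1.171 2.126 2.588
v -1.102 2.578 2.579
v -1.604 2.812 3.25
v -1.716 2.081 3.265
v -2.123 2.287 3.297
v -2.054 2.739 3.288
v -1.395 2.405 3.236
v -1.944 2.839 2.015
v -2.056 2.108 2.03
v -1.606 2.181 1.992
v -1.537 2.633 1.983
v -2.307 2.901 2.285
v -2.42 2.169 2.3
v -2.558 2.342 2.701
v -2.489 2.794 2.692
v -2.265 2.515 2.044
v -1.626 1.504 -3.284
v -1.081 2.277 -3.74
v -0.769 2.71 -2.632
v -1.314 1.936 -2.176
v -1.76 2.486 -3.63
v -1.447 2.919 -2.522
v -2.376 2.235 -3.359
v -2.063 2.668 -2.25
v -2.641 1.642 -3.052
v -2.328 2.075 -1.944
v -2.431 0.984 -2.854
v -2.119 1.417 -1.746
v -1.845 0.569 -2.857
v -1.533 1.002 -1.749
v -1.156 0.592 -3.06
v -0.844 1.024 -1.952
v -0.688 1.04 -3.368
v -0.375 1.473 -2.26
v -0.658 1.706 -3.636
v -0.345 2.139 -2.528
f 1 38 17
f 38 12 41
f 17 41 6
f 38 41 17
f 1 17 13
f 17 6 18
f 13 18 2
f 17 18 13
f 1 13 22
f 13 2 23
f 22 23 8
f 13 23 22
f 1 22 34
f 22 8 37
f 34 37 11
f 22 37 34
f 1 34 38
f 34 11 42
f 38 42 12
f 34 42 38
f 2 18 29
f 18 6 32
f 29 32 10
f 18 32 29
f 6 41 19
f 41 12 40
f 19 40 5
f 41 40 19
f 12 42 39
f 42 11 35
f 39 35 3
f 42 35 39
f 11 37 36
f 37 8 24
f 36 24 7
f 37 24 36
f 8 23 28
f 23 2 25
f 28 25 9
f 23 25 28
f 4 30 16
f 30 10 31
f 16 31 5
f 30 31 16
f 4 16 14
f 16 5 15
f 14 15 3
f 16 15 14
f 4 14 21
f 14 3 20
f 21 20 7
f 14 20 21
f 4 21 26
f 21 7 27
f 26 27 9
f 21 27 26
f 4 26 30
f 26 9 33
f 30 33 10
f 26 33 30
f 5 31 19
f 31 10 32
f 19 32 6
f 31 32 19
f 3 15 39
f 15 5 40
f 39 40 12
f 15 40 39
f 7 20 36
f 20 3 35
f 36 35 11
f 20 35 36
f 9 27 28
f 27 7 24
f 28 24 8
f 27 24 28
f 10 33 29
f 33 9 25
f 29 25 2
f 33 25 29
f 44 43 47
f 44 47 45
f 45 47 48
f 45 48 46
f 47 43 49
f 47 49 48
f 48 49 50
f 48 50 46
f 49 43 51
f 49 51 50
f 50 51 52
f 50 52 46
f 51 43 53
f 51 53 52
f 52 53 54
f 52 54 46
f 53 43 55
f 53 55 54
f 54 55 56
f 54 56 46
f 55 43 57
f 55 57 56
f 56 57 58
f 56 58 46
f 57 43 59
f 57 59 58
f 58 59 60
f 58 60 46
f 59 43 61
f 59 61 60
f 60 61 62
f 60 62 46
f 61 43 44
f 61 44 62
f 62 44 45
f 62 45 46



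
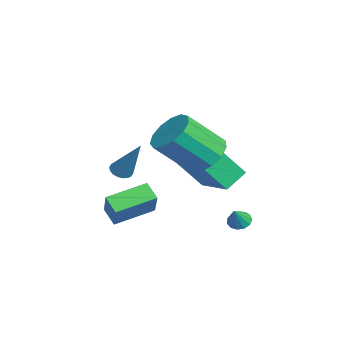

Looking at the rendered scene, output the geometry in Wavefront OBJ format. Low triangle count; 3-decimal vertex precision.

v 2.997 2.258 -0.228
v 3.477 2.935 0.398
v 3.663 1.439 1.874
v 3.183 0.762 1.248
v 2.905 2.98 0.515
v 3.091 1.484 1.991
v 2.362 2.795 0.396
v 2.548 1.299 1.872
v 2.02 2.44 0.079
v 2.206 0.944 1.555
v 1.989 2.027 -0.336
v 2.175 0.531 1.141
v 2.278 1.687 -0.716
v 2.464 0.191 0.76
v 2.795 1.529 -0.942
v 2.981 0.033 0.535
v 3.376 1.602 -0.941
v 3.562 0.106 0.536
v 3.837 1.884 -0.713
v 4.023 0.388 0.763
v 4.031 2.284 -0.332
v 4.217 0.788 1.144
v 3.897 2.676 0.082
v 4.083 1.18 1.558
v -1.021 2.626 -3.63
v -1.003 1.581 -2.315
v -1.552 3.474 -2.949
v -1.533 2.429 -1.634
v 0.893 3.371 -3.066
v 0.912 2.326 -1.751
v 0.363 4.219 -2.385
v 0.381 3.174 -1.07
v 0.855 -0.894 -1.769
v 1.299 -0.88 -2.02
v 1.805 -0.206 -0.051
v 1.214 -0.673 -2.056
v 1.058 -0.509 -2.035
v 0.862 -0.421 -1.962
v 0.665 -0.427 -1.85
v 0.505 -0.526 -1.723
v 0.414 -0.697 -1.604
v 0.411 -0.907 -1.518
v 0.496 -1.114 -1.482
v 0.652 -1.278 -1.503
v 0.848 -1.366 -1.576
v 1.045 -1.36 -1.688
v 1.205 -1.261 -1.816
v 1.296 -1.09 -1.934
v 2.034 3.707 -4.316
v 2.419 3.561 -4.634
v 2.586 3.393 -3.504
v 2.472 3.84 -4.562
v 2.386 4.077 -4.412
v 2.189 4.196 -4.232
v 1.942 4.16 -4.078
v 1.725 3.98 -4
v 1.605 3.713 -4.022
v 1.622 3.444 -4.137
v 1.77 3.259 -4.309
v 2.002 3.216 -4.483
v 2.243 3.328 -4.604
v 3.964 -1.472 -3.314
v 3.364 -1.797 -2.774
v 3.493 0.16 -2.852
v 2.893 -0.165 -2.312
v 5.007 -1.495 -2.168
v 4.407 -1.82 -1.628
v 4.536 0.137 -1.706
v 3.936 -0.188 -1.166
f 2 1 5
f 2 5 3
f 3 5 6
f 3 6 4
f 5 1 7
f 5 7 6
f 6 7 8
f 6 8 4
f 7 1 9
f 7 9 8
f 8 9 10
f 8 10 4
f 9 1 11
f 9 11 10
f 10 11 12
f 10 12 4
f 11 1 13
f 11 13 12
f 12 13 14
f 12 14 4
f 13 1 15
f 13 15 14
f 14 15 16
f 14 16 4
f 15 1 17
f 15 17 16
f 16 17 18
f 16 18 4
f 17 1 19
f 17 19 18
f 18 19 20
f 18 20 4
f 19 1 21
f 19 21 20
f 20 21 22
f 20 22 4
f 21 1 23
f 21 23 22
f 22 23 24
f 22 24 4
f 23 1 2
f 23 2 24
f 24 2 3
f 24 3 4
f 26 28 25
f 29 26 25
f 25 28 27
f 27 29 25
f 26 32 28
f 30 26 29
f 30 32 26
f 28 32 27
f 31 29 27
f 27 32 31
f 31 30 29
f 32 30 31
f 34 33 36
f 34 36 35
f 36 33 37
f 36 37 35
f 37 33 38
f 37 38 35
f 38 33 39
f 38 39 35
f 39 33 40
f 39 40 35
f 40 33 41
f 40 41 35
f 41 33 42
f 41 42 35
f 42 33 43
f 42 43 35
f 43 33 44
f 43 44 35
f 44 33 45
f 44 45 35
f 45 33 46
f 45 46 35
f 46 33 47
f 46 47 35
f 47 33 48
f 47 48 35
f 48 33 34
f 48 34 35
f 50 49 52
f 50 52 51
f 52 49 53
f 52 53 51
f 53 49 54
f 53 54 51
f 54 49 55
f 54 55 51
f 55 49 56
f 55 56 51
f 56 49 57
f 56 57 51
f 57 49 58
f 57 58 51
f 58 49 59
f 58 59 51
f 59 49 60
f 59 60 51
f 60 49 61
f 60 61 51
f 61 49 50
f 61 50 51
f 63 65 62
f 66 63 62
f 62 65 64
f 64 66 62
f 63 69 65
f 67 63 66
f 67 69 63
f 65 69 64
f 68 66 64
f 64 69 68
f 68 67 66
f 69 67 68



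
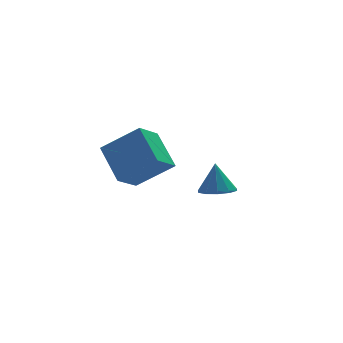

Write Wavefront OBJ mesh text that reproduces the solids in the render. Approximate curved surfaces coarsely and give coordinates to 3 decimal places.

v -2.59 3.688 -0.06
v -2.243 3.281 -0.695
v -2.837 2.519 0.555
v -2.49 2.112 -0.08
v -2.018 2.573 0.425
v -1.866 3.296 0.045
v -3.214 2.504 -0.185
v -3.062 3.227 -0.565
v -2.628 2.549 -0.772
v -1.889 2.592 -0.395
v -3.191 3.208 0.255
v -2.452 3.251 0.632
v 1.921 2.831 -3.153
v 2.688 2.325 -3.014
v 1.959 3.309 -1.627
v 2.85 2.85 -3.183
v 2.657 3.368 -3.34
v 2.182 3.681 -3.426
v 1.608 3.669 -3.408
v 1.153 3.337 -3.292
v 0.991 2.812 -3.124
v 1.184 2.294 -2.966
v 1.659 1.981 -2.88
v 2.233 1.993 -2.899
v -2.571 -2.84 2.395
v -2.866 -1.184 3.55
v -4.122 -2.244 1.144
v -4.417 -0.589 2.298
v -1.563 -2.051 1.522
v -1.858 -0.396 2.676
v -3.114 -1.456 0.27
v -3.409 0.2 1.425
f 1 12 6
f 1 6 2
f 1 2 8
f 1 8 11
f 1 11 12
f 2 6 10
f 6 12 5
f 12 11 3
f 11 8 7
f 8 2 9
f 4 10 5
f 4 5 3
f 4 3 7
f 4 7 9
f 4 9 10
f 5 10 6
f 3 5 12
f 7 3 11
f 9 7 8
f 10 9 2
f 14 13 16
f 14 16 15
f 16 13 17
f 16 17 15
f 17 13 18
f 17 18 15
f 18 13 19
f 18 19 15
f 19 13 20
f 19 20 15
f 20 13 21
f 20 21 15
f 21 13 22
f 21 22 15
f 22 13 23
f 22 23 15
f 23 13 24
f 23 24 15
f 24 13 14
f 24 14 15
f 26 28 25
f 29 26 25
f 25 28 27
f 27 29 25
f 26 32 28
f 30 26 29
f 30 32 26
f 28 32 27
f 31 29 27
f 27 32 31
f 31 30 29
f 32 30 31



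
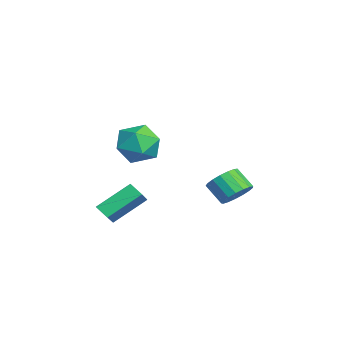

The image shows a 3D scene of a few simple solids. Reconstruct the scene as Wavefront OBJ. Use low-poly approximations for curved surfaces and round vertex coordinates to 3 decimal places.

v -0.668 -3.333 -4.151
v 0.223 -3.655 -3.399
v -1.072 -1.78 -3.009
v -0.18 -2.101 -2.257
v -0.14 -2.879 -4.583
v 0.752 -3.2 -3.831
v -0.543 -1.325 -3.441
v 0.348 -1.647 -2.689
v -2.735 3.05 -4.385
v -2.003 2.851 -3.92
v -2.713 2.23 -3.069
v -3.445 2.43 -3.535
v -2.131 3.223 -3.755
v -2.84 2.602 -2.905
v -2.397 3.555 -3.735
v -3.106 2.934 -2.884
v -2.74 3.771 -3.863
v -3.45 3.15 -3.013
v -3.082 3.823 -4.111
v -3.792 3.202 -3.261
v -3.345 3.697 -4.422
v -4.055 3.076 -3.572
v -3.468 3.424 -4.725
v -4.178 2.803 -3.874
v -3.423 3.065 -4.949
v -4.133 2.444 -4.099
v -3.221 2.702 -5.045
v -3.931 2.081 -4.194
v -2.907 2.42 -4.989
v -3.617 1.799 -4.139
v -2.554 2.282 -4.795
v -3.263 1.661 -3.945
v -2.242 2.32 -4.507
v -2.952 1.699 -3.657
v -2.043 2.525 -4.192
v -2.753 1.904 -3.341
v 0.402 -0.87 0.655
v 1.01 -1.683 0.08
v -1.19 -1.837 0.34
v -0.582 -2.65 -0.235
v -0.453 -2.533 0.919
v 0.53 -1.936 1.113
v -0.71 -1.584 -0.693
v 0.273 -0.987 -0.499
v 0.322 -2.125 -0.754
v 0.481 -2.711 0.242
v -0.661 -0.809 0.178
v -0.502 -1.395 1.174
f 2 4 1
f 5 2 1
f 1 4 3
f 3 5 1
f 2 8 4
f 6 2 5
f 6 8 2
f 4 8 3
f 7 5 3
f 3 8 7
f 7 6 5
f 8 6 7
f 10 9 13
f 10 13 11
f 11 13 14
f 11 14 12
f 13 9 15
f 13 15 14
f 14 15 16
f 14 16 12
f 15 9 17
f 15 17 16
f 16 17 18
f 16 18 12
f 17 9 19
f 17 19 18
f 18 19 20
f 18 20 12
f 19 9 21
f 19 21 20
f 20 21 22
f 20 22 12
f 21 9 23
f 21 23 22
f 22 23 24
f 22 24 12
f 23 9 25
f 23 25 24
f 24 25 26
f 24 26 12
f 25 9 27
f 25 27 26
f 26 27 28
f 26 28 12
f 27 9 29
f 27 29 28
f 28 29 30
f 28 30 12
f 29 9 31
f 29 31 30
f 30 31 32
f 30 32 12
f 31 9 33
f 31 33 32
f 32 33 34
f 32 34 12
f 33 9 35
f 33 35 34
f 34 35 36
f 34 36 12
f 35 9 10
f 35 10 36
f 36 10 11
f 36 11 12
f 37 48 42
f 37 42 38
f 37 38 44
f 37 44 47
f 37 47 48
f 38 42 46
f 42 48 41
f 48 47 39
f 47 44 43
f 44 38 45
f 40 46 41
f 40 41 39
f 40 39 43
f 40 43 45
f 40 45 46
f 41 46 42
f 39 41 48
f 43 39 47
f 45 43 44
f 46 45 38



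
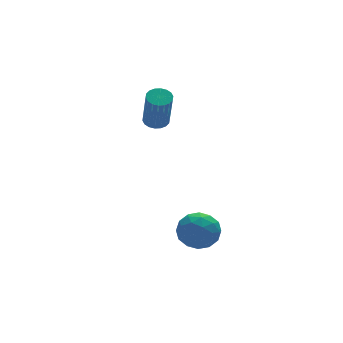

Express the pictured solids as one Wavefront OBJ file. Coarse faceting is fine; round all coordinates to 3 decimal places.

v -3.524 3.185 2.76
v -2.889 3.279 2.86
v -3.08 2.428 4.88
v -3.716 2.335 4.78
v -3.006 3.527 2.953
v -3.197 2.676 4.973
v -3.225 3.707 3.008
v -3.417 2.856 5.028
v -3.504 3.783 3.014
v -3.696 2.933 5.034
v -3.787 3.742 2.97
v -3.979 2.891 4.989
v -4.018 3.59 2.884
v -4.209 2.739 4.903
v -4.151 3.358 2.773
v -4.342 2.507 4.793
v -4.16 3.092 2.66
v -4.351 2.241 4.68
v -4.043 2.844 2.567
v -4.234 1.993 4.587
v -3.823 2.664 2.512
v -4.015 1.813 4.532
v -3.544 2.587 2.506
v -3.736 1.737 4.526
v -3.261 2.629 2.551
v -3.453 1.778 4.57
v -3.031 2.781 2.637
v -3.222 1.93 4.656
v -2.898 3.013 2.747
v -3.089 2.162 4.767
v -4.022 -1.308 -2.048
v -3.287 -1.941 -2.552
v -4.293 -2.579 -0.848
v -3.558 -3.212 -1.352
v -3.234 -2.312 -0.823
v -3.066 -1.526 -1.565
v -4.514 -2.994 -1.835
v -4.346 -2.208 -2.577
v -3.59 -2.983 -2.421
v -2.799 -2.561 -1.795
v -4.781 -1.959 -1.605
v -3.99 -1.537 -0.979
v -3.631 -1.513 -2.405
v -3.949 -3.007 -0.995
v -3.759 -2.478 -0.684
v -3.326 -2.85 -0.98
v -3.501 -1.269 -1.825
v -3.069 -1.641 -2.121
v -3.037 -1.859 -1.105
v -4.511 -2.879 -1.279
v -4.079 -3.251 -1.575
v -4.254 -1.67 -2.42
v -3.821 -2.042 -2.716
v -4.543 -2.661 -2.295
v -3.377 -2.497 -2.624
v -3.536 -3.244 -1.919
v -4.098 -3.116 -2.203
v -4 -2.655 -2.639
v -2.912 -2.249 -2.257
v -3.071 -2.996 -1.551
v -2.88 -2.467 -1.24
v -2.782 -2.005 -1.676
v -3.09 -2.862 -2.179
v -4.509 -1.524 -1.849
v -4.668 -2.271 -1.143
v -4.798 -2.515 -1.724
v -4.7 -2.053 -2.16
v -4.044 -1.276 -1.481
v -4.203 -2.023 -0.776
v -3.58 -1.865 -0.761
v -3.482 -1.404 -1.197
v -4.49 -1.658 -1.221
f 2 1 5
f 2 5 3
f 3 5 6
f 3 6 4
f 5 1 7
f 5 7 6
f 6 7 8
f 6 8 4
f 7 1 9
f 7 9 8
f 8 9 10
f 8 10 4
f 9 1 11
f 9 11 10
f 10 11 12
f 10 12 4
f 11 1 13
f 11 13 12
f 12 13 14
f 12 14 4
f 13 1 15
f 13 15 14
f 14 15 16
f 14 16 4
f 15 1 17
f 15 17 16
f 16 17 18
f 16 18 4
f 17 1 19
f 17 19 18
f 18 19 20
f 18 20 4
f 19 1 21
f 19 21 20
f 20 21 22
f 20 22 4
f 21 1 23
f 21 23 22
f 22 23 24
f 22 24 4
f 23 1 25
f 23 25 24
f 24 25 26
f 24 26 4
f 25 1 27
f 25 27 26
f 26 27 28
f 26 28 4
f 27 1 29
f 27 29 28
f 28 29 30
f 28 30 4
f 29 1 2
f 29 2 30
f 30 2 3
f 30 3 4
f 31 68 47
f 68 42 71
f 47 71 36
f 68 71 47
f 31 47 43
f 47 36 48
f 43 48 32
f 47 48 43
f 31 43 52
f 43 32 53
f 52 53 38
f 43 53 52
f 31 52 64
f 52 38 67
f 64 67 41
f 52 67 64
f 31 64 68
f 64 41 72
f 68 72 42
f 64 72 68
f 32 48 59
f 48 36 62
f 59 62 40
f 48 62 59
f 36 71 49
f 71 42 70
f 49 70 35
f 71 70 49
f 42 72 69
f 72 41 65
f 69 65 33
f 72 65 69
f 41 67 66
f 67 38 54
f 66 54 37
f 67 54 66
f 38 53 58
f 53 32 55
f 58 55 39
f 53 55 58
f 34 60 46
f 60 40 61
f 46 61 35
f 60 61 46
f 34 46 44
f 46 35 45
f 44 45 33
f 46 45 44
f 34 44 51
f 44 33 50
f 51 50 37
f 44 50 51
f 34 51 56
f 51 37 57
f 56 57 39
f 51 57 56
f 34 56 60
f 56 39 63
f 60 63 40
f 56 63 60
f 35 61 49
f 61 40 62
f 49 62 36
f 61 62 49
f 33 45 69
f 45 35 70
f 69 70 42
f 45 70 69
f 37 50 66
f 50 33 65
f 66 65 41
f 50 65 66
f 39 57 58
f 57 37 54
f 58 54 38
f 57 54 58
f 40 63 59
f 63 39 55
f 59 55 32
f 63 55 59

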